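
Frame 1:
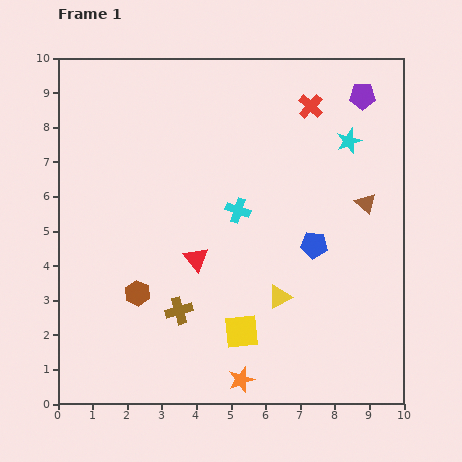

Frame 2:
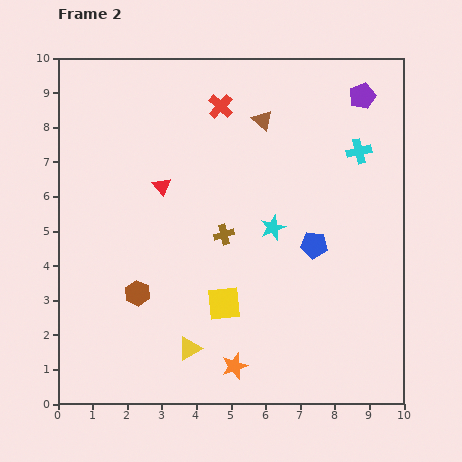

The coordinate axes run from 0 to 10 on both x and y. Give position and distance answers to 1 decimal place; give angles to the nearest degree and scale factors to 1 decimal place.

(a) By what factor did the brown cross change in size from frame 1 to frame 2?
0.7×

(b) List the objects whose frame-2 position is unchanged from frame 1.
the brown hexagon, the blue pentagon, the purple pentagon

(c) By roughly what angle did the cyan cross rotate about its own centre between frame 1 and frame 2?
31° counter-clockwise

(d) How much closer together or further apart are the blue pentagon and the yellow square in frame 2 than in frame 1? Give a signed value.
-0.2

Distance in frame 1: 3.3. Distance in frame 2: 3.1.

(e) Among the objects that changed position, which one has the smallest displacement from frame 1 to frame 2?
the orange star

(moved 0.4)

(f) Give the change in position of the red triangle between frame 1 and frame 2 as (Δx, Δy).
(-1.0, 2.1)

The red triangle was at (4.0, 4.2) in frame 1 and (3.0, 6.3) in frame 2.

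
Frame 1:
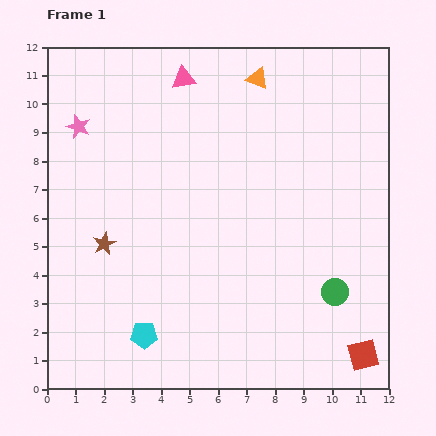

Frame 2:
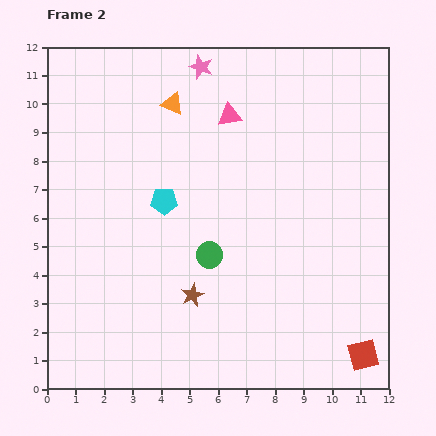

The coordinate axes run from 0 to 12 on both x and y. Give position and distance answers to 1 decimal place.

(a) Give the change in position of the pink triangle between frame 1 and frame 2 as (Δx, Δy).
(1.6, -1.3)

The pink triangle was at (4.8, 10.9) in frame 1 and (6.4, 9.6) in frame 2.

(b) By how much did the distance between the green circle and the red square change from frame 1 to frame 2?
+4.0

Distance in frame 1: 2.4. Distance in frame 2: 6.4.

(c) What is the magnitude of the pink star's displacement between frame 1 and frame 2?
4.8

The pink star moved from (1.1, 9.2) to (5.4, 11.3), a distance of √(4.3² + 2.1²) ≈ 4.8.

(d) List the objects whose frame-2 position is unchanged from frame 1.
the red square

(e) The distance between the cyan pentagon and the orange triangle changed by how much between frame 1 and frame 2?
-6.4

Distance in frame 1: 9.8. Distance in frame 2: 3.4.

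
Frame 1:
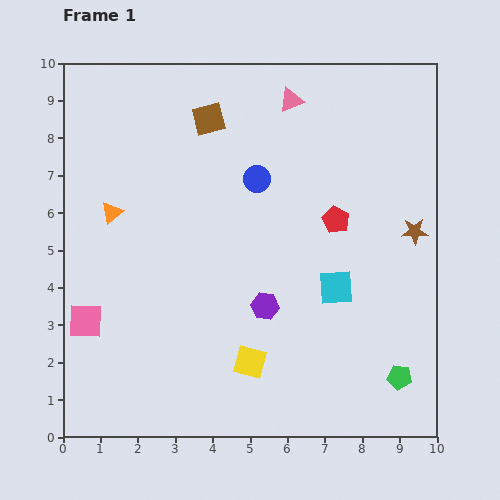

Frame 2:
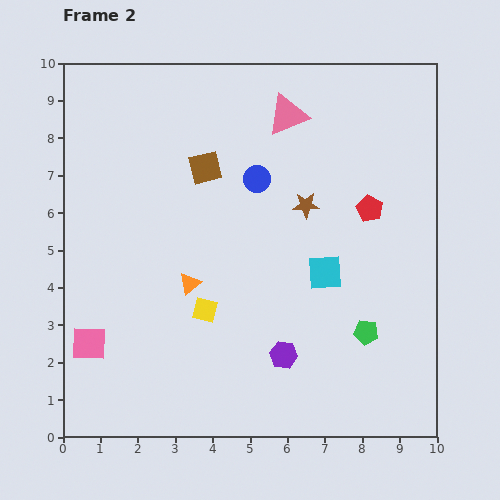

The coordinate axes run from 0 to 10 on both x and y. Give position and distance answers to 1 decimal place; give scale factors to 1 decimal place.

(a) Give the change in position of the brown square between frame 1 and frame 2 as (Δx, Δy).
(-0.1, -1.3)

The brown square was at (3.9, 8.5) in frame 1 and (3.8, 7.2) in frame 2.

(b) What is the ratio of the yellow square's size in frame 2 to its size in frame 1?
0.8×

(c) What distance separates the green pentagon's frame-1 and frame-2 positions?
1.5

The green pentagon moved from (9.0, 1.6) to (8.1, 2.8), a distance of √(0.9² + 1.2²) ≈ 1.5.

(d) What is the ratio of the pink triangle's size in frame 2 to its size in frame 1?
1.7×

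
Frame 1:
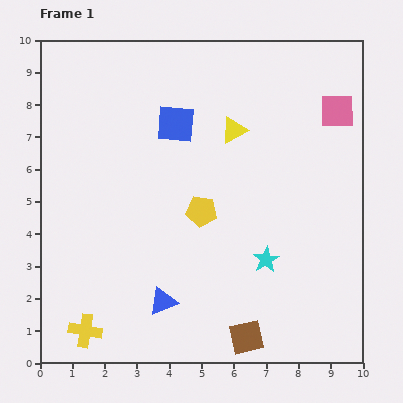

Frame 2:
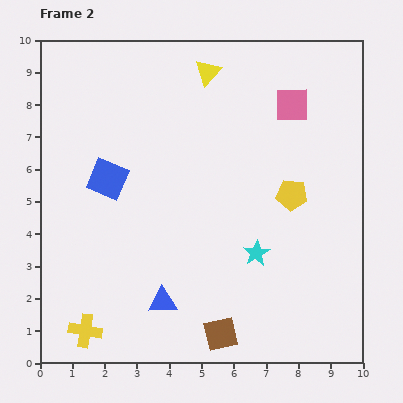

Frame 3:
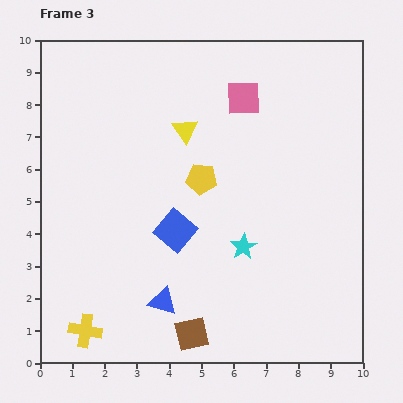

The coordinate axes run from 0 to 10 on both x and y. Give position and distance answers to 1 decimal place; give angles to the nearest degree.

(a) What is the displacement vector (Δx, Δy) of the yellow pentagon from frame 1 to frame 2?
(2.8, 0.5)

The yellow pentagon was at (5.0, 4.7) in frame 1 and (7.8, 5.2) in frame 2.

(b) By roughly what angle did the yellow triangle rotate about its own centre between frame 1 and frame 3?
37° counter-clockwise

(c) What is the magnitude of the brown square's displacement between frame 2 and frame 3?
0.9

The brown square moved from (5.6, 0.9) to (4.7, 0.9), a distance of √(0.9² + 0.0²) ≈ 0.9.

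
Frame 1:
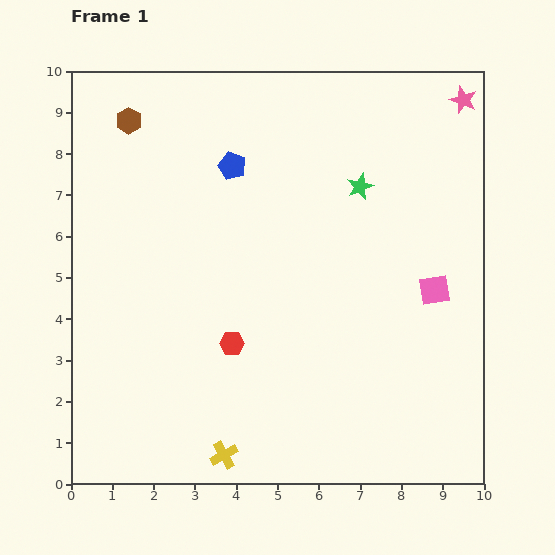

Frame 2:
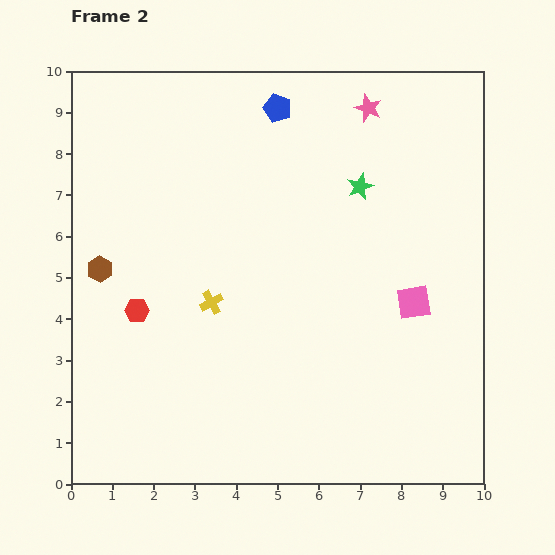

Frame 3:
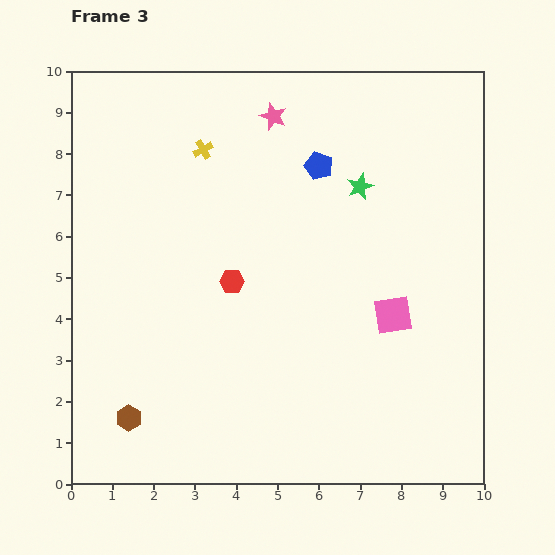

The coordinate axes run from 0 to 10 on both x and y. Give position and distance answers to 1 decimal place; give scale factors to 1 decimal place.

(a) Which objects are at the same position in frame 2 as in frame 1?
the green star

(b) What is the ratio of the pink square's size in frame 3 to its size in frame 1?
1.3×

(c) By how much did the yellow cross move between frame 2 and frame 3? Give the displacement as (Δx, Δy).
(-0.2, 3.7)

The yellow cross was at (3.4, 4.4) in frame 2 and (3.2, 8.1) in frame 3.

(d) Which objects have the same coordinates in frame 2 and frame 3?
the green star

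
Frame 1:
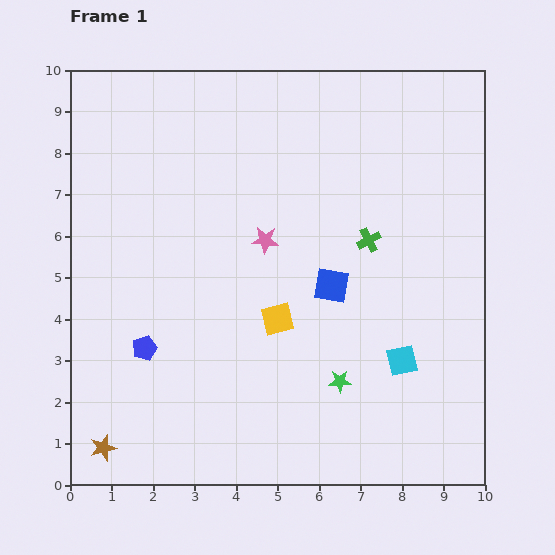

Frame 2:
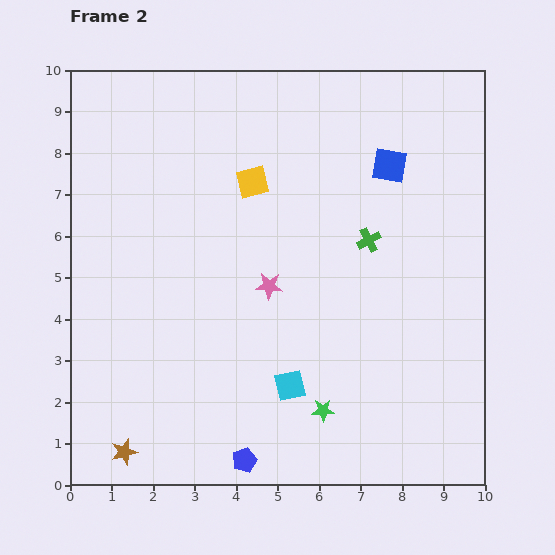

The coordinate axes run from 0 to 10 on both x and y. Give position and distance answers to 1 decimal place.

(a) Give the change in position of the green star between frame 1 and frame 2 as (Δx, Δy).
(-0.4, -0.7)

The green star was at (6.5, 2.5) in frame 1 and (6.1, 1.8) in frame 2.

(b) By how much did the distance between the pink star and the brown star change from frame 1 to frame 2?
-1.0

Distance in frame 1: 6.3. Distance in frame 2: 5.3.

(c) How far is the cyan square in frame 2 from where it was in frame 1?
2.8

The cyan square moved from (8.0, 3.0) to (5.3, 2.4), a distance of √(2.7² + 0.6²) ≈ 2.8.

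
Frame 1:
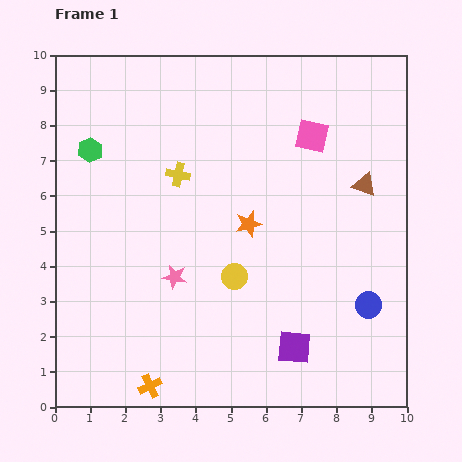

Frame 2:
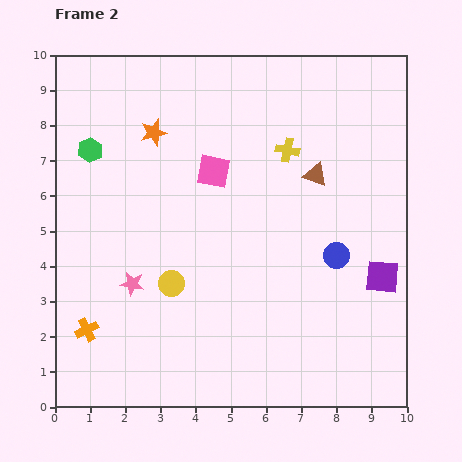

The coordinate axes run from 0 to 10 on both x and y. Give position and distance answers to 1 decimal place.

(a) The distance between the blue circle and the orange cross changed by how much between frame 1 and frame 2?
+0.8

Distance in frame 1: 6.6. Distance in frame 2: 7.4.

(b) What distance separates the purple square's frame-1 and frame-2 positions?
3.2

The purple square moved from (6.8, 1.7) to (9.3, 3.7), a distance of √(2.5² + 2.0²) ≈ 3.2.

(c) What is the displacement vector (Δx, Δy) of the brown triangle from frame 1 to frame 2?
(-1.4, 0.3)

The brown triangle was at (8.8, 6.3) in frame 1 and (7.4, 6.6) in frame 2.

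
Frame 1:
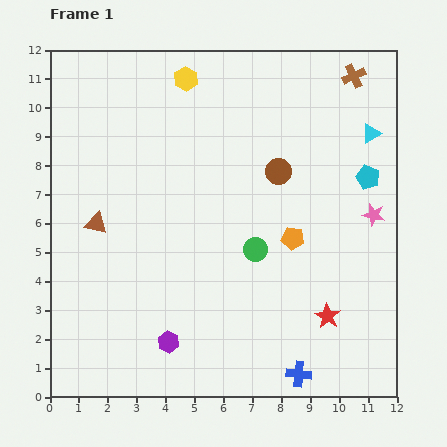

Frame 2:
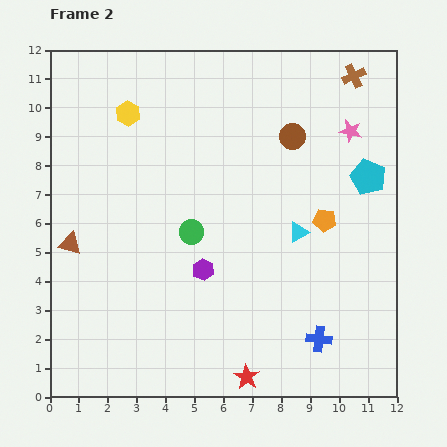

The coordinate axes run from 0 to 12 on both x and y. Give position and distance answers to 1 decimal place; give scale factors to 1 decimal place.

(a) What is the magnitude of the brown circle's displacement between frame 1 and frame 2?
1.3

The brown circle moved from (7.9, 7.8) to (8.4, 9.0), a distance of √(0.5² + 1.2²) ≈ 1.3.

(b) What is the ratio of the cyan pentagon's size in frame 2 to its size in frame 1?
1.5×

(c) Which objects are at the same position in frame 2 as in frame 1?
the brown cross, the cyan pentagon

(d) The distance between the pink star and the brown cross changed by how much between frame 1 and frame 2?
-3.0

Distance in frame 1: 4.9. Distance in frame 2: 1.9.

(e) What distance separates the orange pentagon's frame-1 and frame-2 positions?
1.3

The orange pentagon moved from (8.4, 5.5) to (9.5, 6.1), a distance of √(1.1² + 0.6²) ≈ 1.3.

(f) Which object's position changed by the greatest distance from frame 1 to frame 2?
the cyan triangle

(moved 4.2; next 3.5)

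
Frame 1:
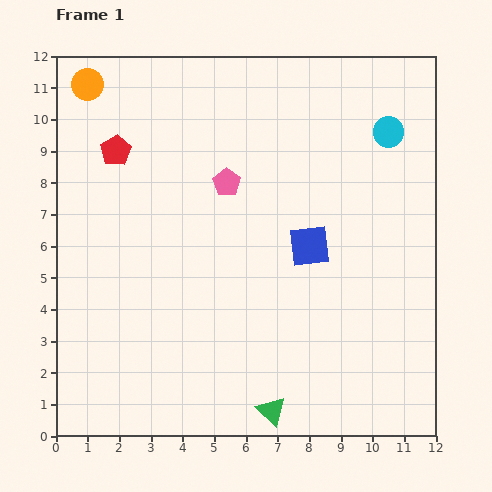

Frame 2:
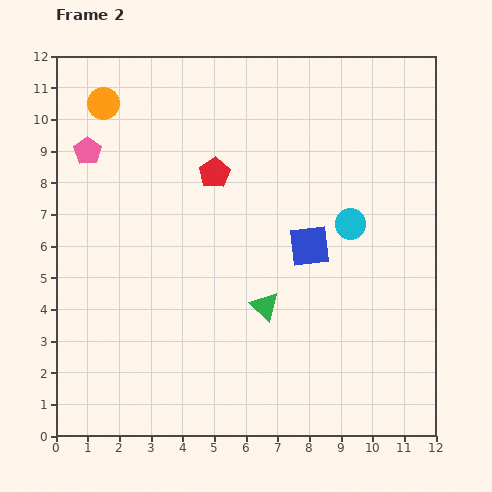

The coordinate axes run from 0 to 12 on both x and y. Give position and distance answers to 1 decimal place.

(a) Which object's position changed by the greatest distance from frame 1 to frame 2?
the pink pentagon

(moved 4.5; next 3.3)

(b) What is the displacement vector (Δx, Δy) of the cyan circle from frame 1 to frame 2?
(-1.2, -2.9)

The cyan circle was at (10.5, 9.6) in frame 1 and (9.3, 6.7) in frame 2.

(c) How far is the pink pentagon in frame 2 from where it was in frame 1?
4.5

The pink pentagon moved from (5.4, 8.0) to (1.0, 9.0), a distance of √(4.4² + 1.0²) ≈ 4.5.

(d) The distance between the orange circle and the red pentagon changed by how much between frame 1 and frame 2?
+1.8

Distance in frame 1: 2.3. Distance in frame 2: 4.1.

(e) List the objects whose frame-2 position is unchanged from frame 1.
the blue square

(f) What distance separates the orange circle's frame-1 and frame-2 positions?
0.8

The orange circle moved from (1.0, 11.1) to (1.5, 10.5), a distance of √(0.5² + 0.6²) ≈ 0.8.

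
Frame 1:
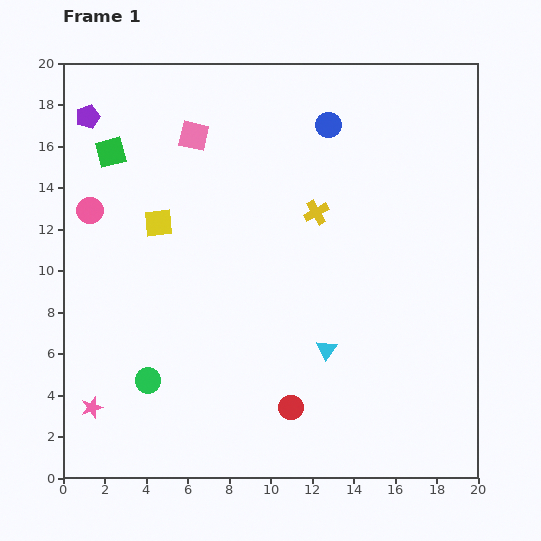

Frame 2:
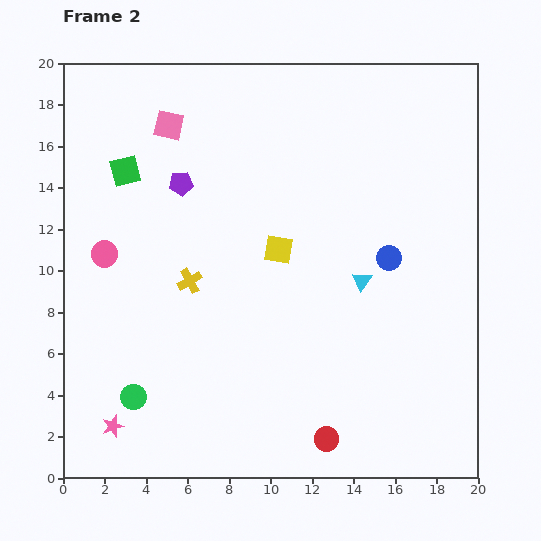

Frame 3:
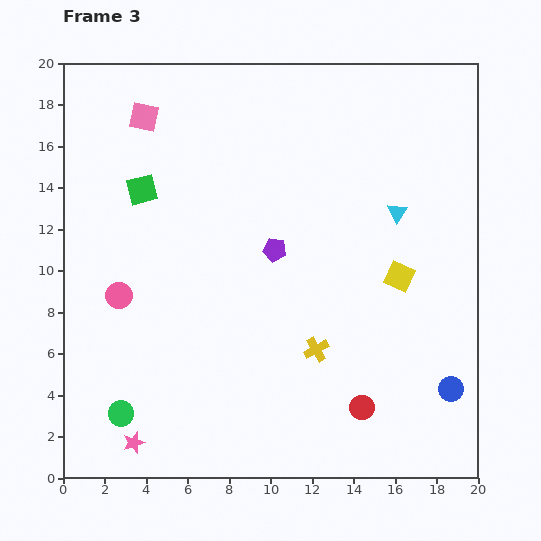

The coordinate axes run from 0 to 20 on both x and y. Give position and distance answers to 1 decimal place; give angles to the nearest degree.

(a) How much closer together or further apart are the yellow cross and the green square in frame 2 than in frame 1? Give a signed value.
-4.2

Distance in frame 1: 10.3. Distance in frame 2: 6.1.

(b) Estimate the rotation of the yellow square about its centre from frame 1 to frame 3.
31° clockwise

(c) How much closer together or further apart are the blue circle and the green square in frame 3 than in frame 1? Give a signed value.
+7.1

Distance in frame 1: 10.6. Distance in frame 3: 17.7.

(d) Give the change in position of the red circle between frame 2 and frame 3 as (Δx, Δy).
(1.7, 1.5)

The red circle was at (12.7, 1.9) in frame 2 and (14.4, 3.4) in frame 3.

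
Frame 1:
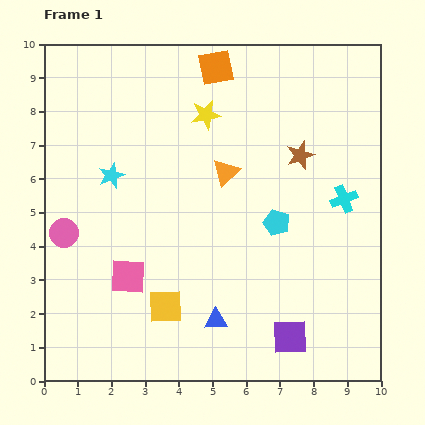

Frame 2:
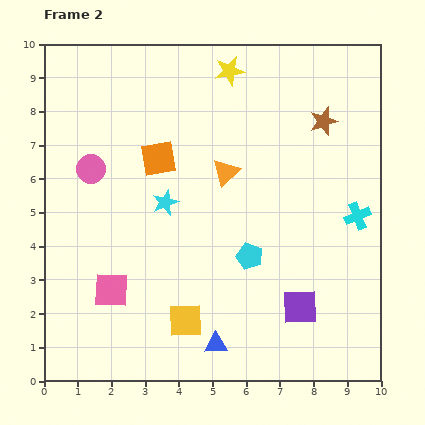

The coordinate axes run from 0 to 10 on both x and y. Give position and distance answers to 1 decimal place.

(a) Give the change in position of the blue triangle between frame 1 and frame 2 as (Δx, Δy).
(0.0, -0.7)

The blue triangle was at (5.1, 1.8) in frame 1 and (5.1, 1.1) in frame 2.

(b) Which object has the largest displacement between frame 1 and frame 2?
the orange square

(moved 3.2; next 2.1)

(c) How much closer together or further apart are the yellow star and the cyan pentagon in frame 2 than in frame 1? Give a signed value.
+1.7

Distance in frame 1: 3.8. Distance in frame 2: 5.5.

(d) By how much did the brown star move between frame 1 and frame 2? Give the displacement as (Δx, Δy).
(0.7, 1.0)

The brown star was at (7.6, 6.7) in frame 1 and (8.3, 7.7) in frame 2.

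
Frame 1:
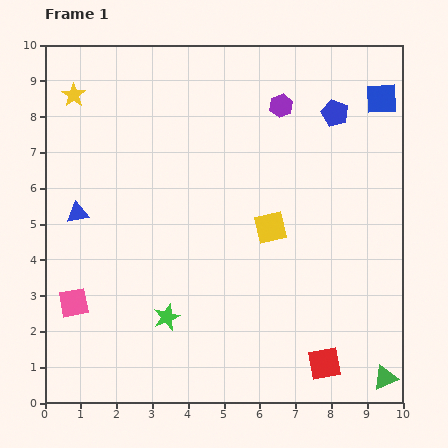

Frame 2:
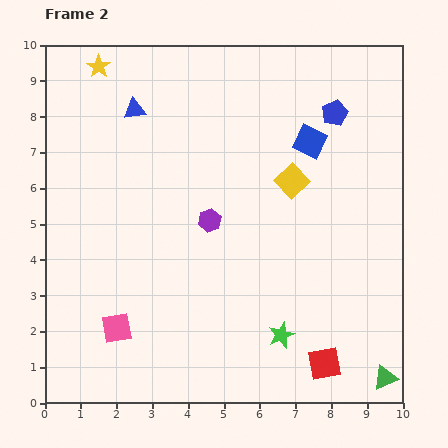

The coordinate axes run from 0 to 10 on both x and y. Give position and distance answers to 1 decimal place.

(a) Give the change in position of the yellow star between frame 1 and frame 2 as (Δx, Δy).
(0.7, 0.8)

The yellow star was at (0.8, 8.6) in frame 1 and (1.5, 9.4) in frame 2.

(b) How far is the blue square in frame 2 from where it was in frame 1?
2.3

The blue square moved from (9.4, 8.5) to (7.4, 7.3), a distance of √(2.0² + 1.2²) ≈ 2.3.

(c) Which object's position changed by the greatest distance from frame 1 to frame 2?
the purple hexagon

(moved 3.8; next 3.3)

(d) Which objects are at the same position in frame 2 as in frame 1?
the red square, the blue pentagon, the green triangle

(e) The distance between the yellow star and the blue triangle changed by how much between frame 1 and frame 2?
-1.7

Distance in frame 1: 3.3. Distance in frame 2: 1.6.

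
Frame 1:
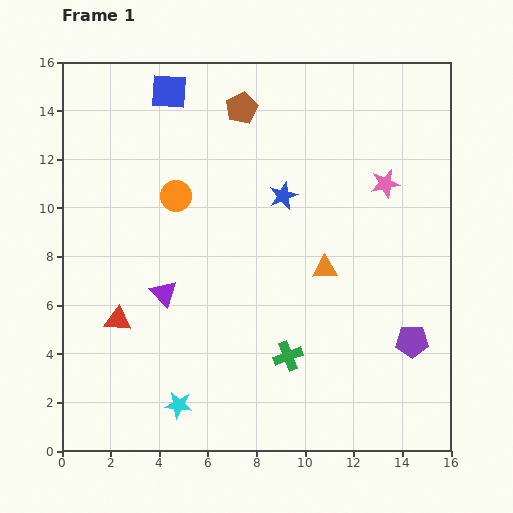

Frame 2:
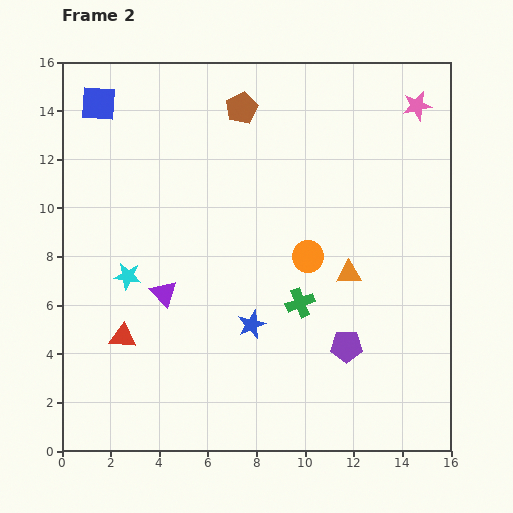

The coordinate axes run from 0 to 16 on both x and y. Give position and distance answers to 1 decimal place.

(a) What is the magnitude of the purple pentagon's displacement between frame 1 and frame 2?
2.7

The purple pentagon moved from (14.4, 4.5) to (11.7, 4.3), a distance of √(2.7² + 0.2²) ≈ 2.7.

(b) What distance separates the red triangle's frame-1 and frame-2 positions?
0.7

The red triangle moved from (2.3, 5.4) to (2.5, 4.7), a distance of √(0.2² + 0.7²) ≈ 0.7.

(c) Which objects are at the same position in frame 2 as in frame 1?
the purple triangle, the brown pentagon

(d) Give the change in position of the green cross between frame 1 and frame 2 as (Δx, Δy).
(0.5, 2.2)

The green cross was at (9.3, 3.9) in frame 1 and (9.8, 6.1) in frame 2.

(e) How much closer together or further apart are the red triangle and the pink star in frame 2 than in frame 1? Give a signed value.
+3.1

Distance in frame 1: 12.3. Distance in frame 2: 15.4.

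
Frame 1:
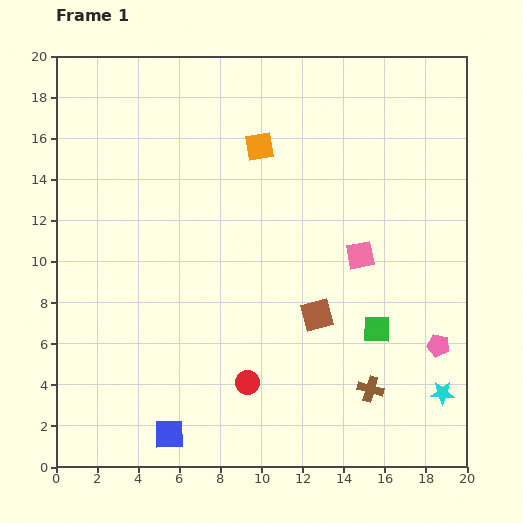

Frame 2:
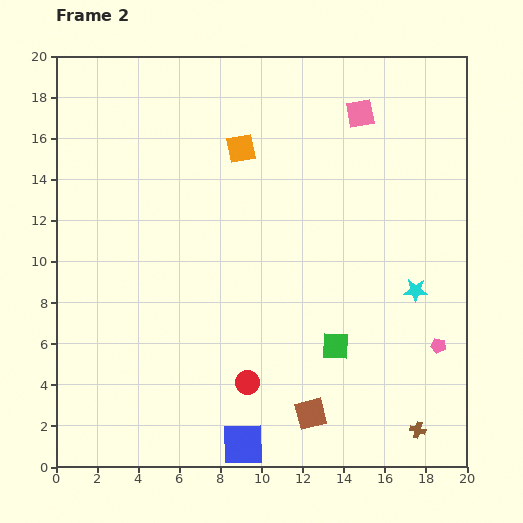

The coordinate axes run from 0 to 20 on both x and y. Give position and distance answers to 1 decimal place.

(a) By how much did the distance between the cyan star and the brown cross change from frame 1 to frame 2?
+3.3

Distance in frame 1: 3.5. Distance in frame 2: 6.8.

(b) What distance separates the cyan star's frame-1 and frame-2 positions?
5.2

The cyan star moved from (18.8, 3.6) to (17.5, 8.6), a distance of √(1.3² + 5.0²) ≈ 5.2.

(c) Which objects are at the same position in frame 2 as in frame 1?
the red circle, the pink pentagon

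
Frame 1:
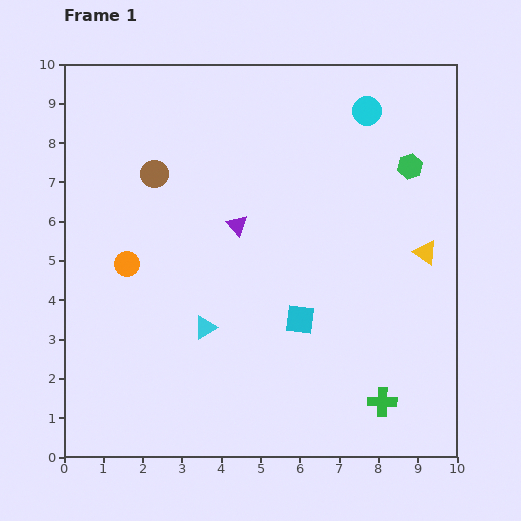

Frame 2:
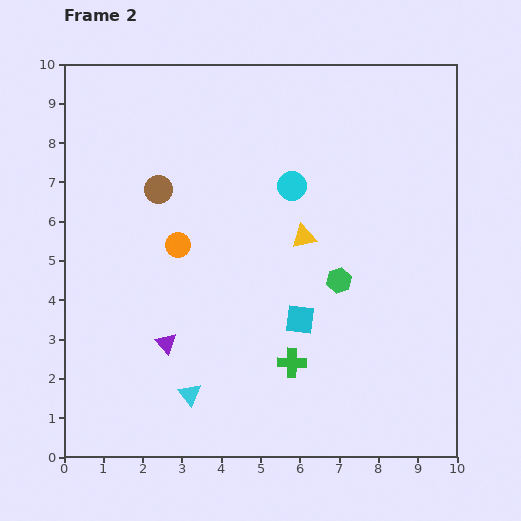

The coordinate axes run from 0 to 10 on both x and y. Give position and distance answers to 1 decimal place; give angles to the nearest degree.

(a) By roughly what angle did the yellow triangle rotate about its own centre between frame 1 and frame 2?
48° counter-clockwise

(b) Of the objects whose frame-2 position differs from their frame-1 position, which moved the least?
the brown circle

(moved 0.4)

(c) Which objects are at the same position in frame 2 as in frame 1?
the cyan square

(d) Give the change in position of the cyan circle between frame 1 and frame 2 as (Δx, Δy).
(-1.9, -1.9)

The cyan circle was at (7.7, 8.8) in frame 1 and (5.8, 6.9) in frame 2.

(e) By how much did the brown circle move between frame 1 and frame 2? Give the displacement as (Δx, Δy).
(0.1, -0.4)

The brown circle was at (2.3, 7.2) in frame 1 and (2.4, 6.8) in frame 2.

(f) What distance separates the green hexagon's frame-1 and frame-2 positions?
3.4

The green hexagon moved from (8.8, 7.4) to (7.0, 4.5), a distance of √(1.8² + 2.9²) ≈ 3.4.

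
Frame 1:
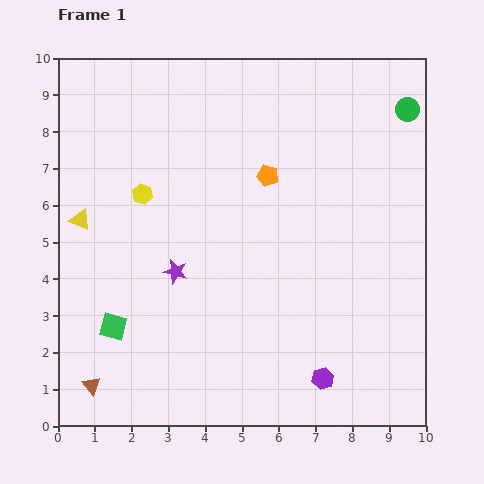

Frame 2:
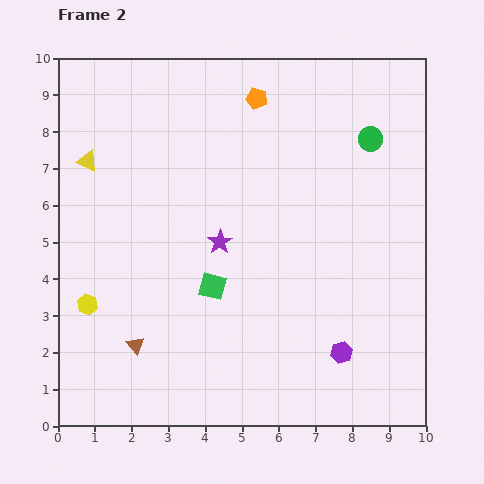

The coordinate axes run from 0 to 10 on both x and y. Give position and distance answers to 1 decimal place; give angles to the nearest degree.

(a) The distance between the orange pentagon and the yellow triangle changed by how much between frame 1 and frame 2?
-0.3

Distance in frame 1: 5.2. Distance in frame 2: 4.9.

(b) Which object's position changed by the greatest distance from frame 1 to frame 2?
the yellow hexagon

(moved 3.4; next 2.9)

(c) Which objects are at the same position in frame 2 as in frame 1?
none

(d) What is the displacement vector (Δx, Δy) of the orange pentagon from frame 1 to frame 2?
(-0.3, 2.1)

The orange pentagon was at (5.7, 6.8) in frame 1 and (5.4, 8.9) in frame 2.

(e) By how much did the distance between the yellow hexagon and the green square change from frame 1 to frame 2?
-0.3

Distance in frame 1: 3.7. Distance in frame 2: 3.4.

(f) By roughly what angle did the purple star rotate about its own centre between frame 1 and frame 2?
25° clockwise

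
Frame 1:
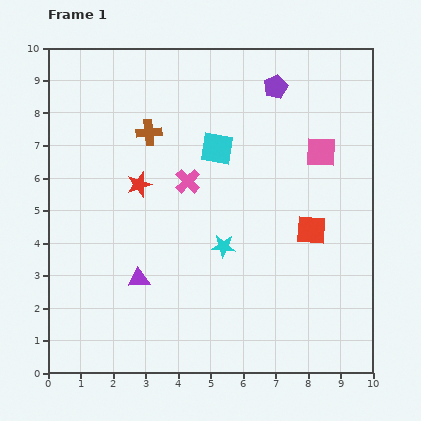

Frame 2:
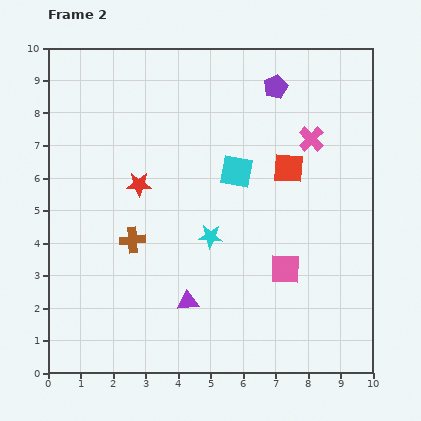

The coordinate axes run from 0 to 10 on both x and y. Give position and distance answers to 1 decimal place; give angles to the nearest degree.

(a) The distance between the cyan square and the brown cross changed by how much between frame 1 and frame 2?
+1.6

Distance in frame 1: 2.2. Distance in frame 2: 3.8.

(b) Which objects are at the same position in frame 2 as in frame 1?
the purple pentagon, the red star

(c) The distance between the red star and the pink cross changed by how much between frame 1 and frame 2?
+4.0

Distance in frame 1: 1.5. Distance in frame 2: 5.5.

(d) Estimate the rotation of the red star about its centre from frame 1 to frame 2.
18° clockwise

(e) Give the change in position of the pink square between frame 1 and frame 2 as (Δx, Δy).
(-1.1, -3.6)

The pink square was at (8.4, 6.8) in frame 1 and (7.3, 3.2) in frame 2.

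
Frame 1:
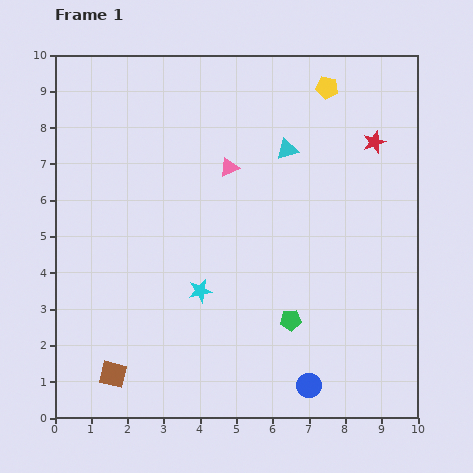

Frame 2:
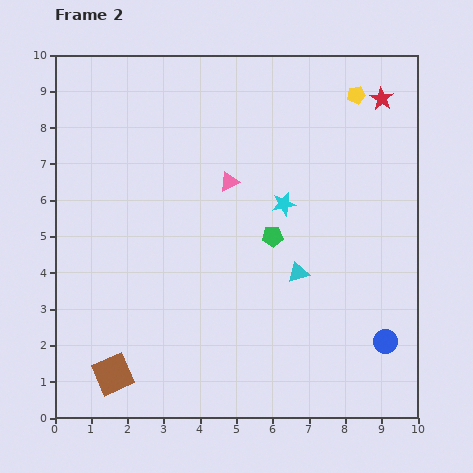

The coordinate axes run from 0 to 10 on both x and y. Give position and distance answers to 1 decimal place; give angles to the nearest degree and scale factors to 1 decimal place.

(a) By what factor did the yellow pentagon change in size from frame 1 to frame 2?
0.8×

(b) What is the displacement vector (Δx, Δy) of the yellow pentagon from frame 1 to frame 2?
(0.8, -0.2)

The yellow pentagon was at (7.5, 9.1) in frame 1 and (8.3, 8.9) in frame 2.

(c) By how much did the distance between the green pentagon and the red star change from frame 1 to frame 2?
-0.6

Distance in frame 1: 5.4. Distance in frame 2: 4.8.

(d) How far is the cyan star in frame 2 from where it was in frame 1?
3.3

The cyan star moved from (4.0, 3.5) to (6.3, 5.9), a distance of √(2.3² + 2.4²) ≈ 3.3.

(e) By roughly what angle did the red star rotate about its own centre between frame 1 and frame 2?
20° counter-clockwise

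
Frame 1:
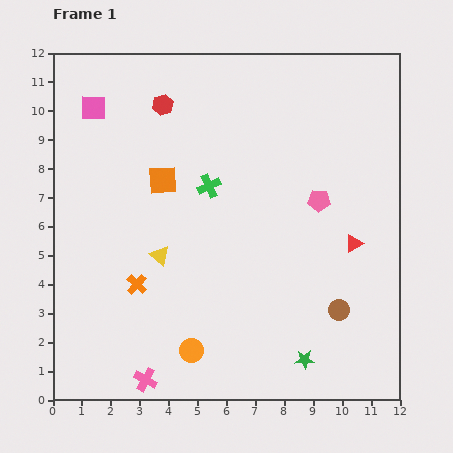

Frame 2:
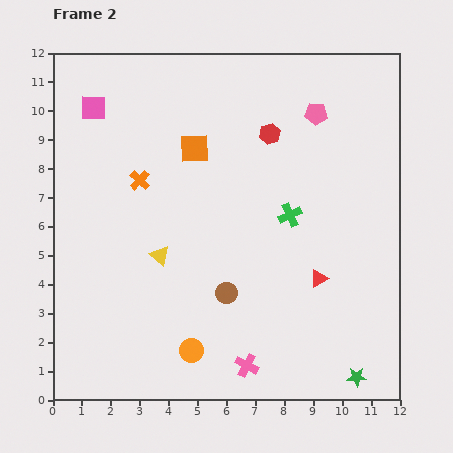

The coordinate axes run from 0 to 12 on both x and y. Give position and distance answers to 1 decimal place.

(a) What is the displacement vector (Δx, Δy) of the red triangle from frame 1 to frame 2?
(-1.2, -1.2)

The red triangle was at (10.4, 5.4) in frame 1 and (9.2, 4.2) in frame 2.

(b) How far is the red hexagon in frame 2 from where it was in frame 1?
3.8

The red hexagon moved from (3.8, 10.2) to (7.5, 9.2), a distance of √(3.7² + 1.0²) ≈ 3.8.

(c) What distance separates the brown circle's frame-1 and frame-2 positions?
3.9

The brown circle moved from (9.9, 3.1) to (6.0, 3.7), a distance of √(3.9² + 0.6²) ≈ 3.9.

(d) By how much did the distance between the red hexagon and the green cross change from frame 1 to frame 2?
-0.3

Distance in frame 1: 3.2. Distance in frame 2: 2.9.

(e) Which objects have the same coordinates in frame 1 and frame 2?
the pink square, the orange circle, the yellow triangle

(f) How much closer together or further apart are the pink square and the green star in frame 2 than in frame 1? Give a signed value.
+1.6

Distance in frame 1: 11.4. Distance in frame 2: 13.0.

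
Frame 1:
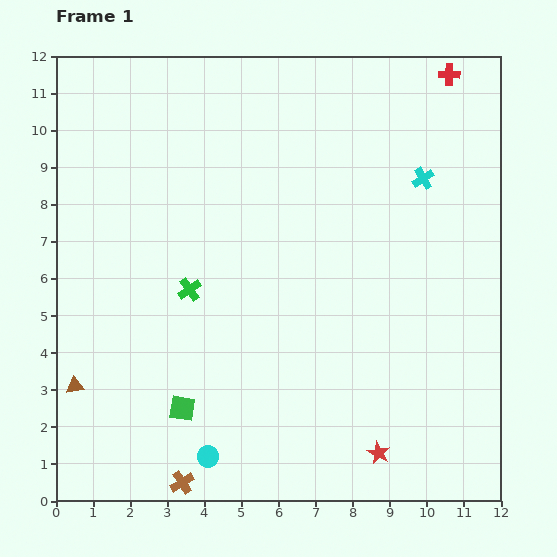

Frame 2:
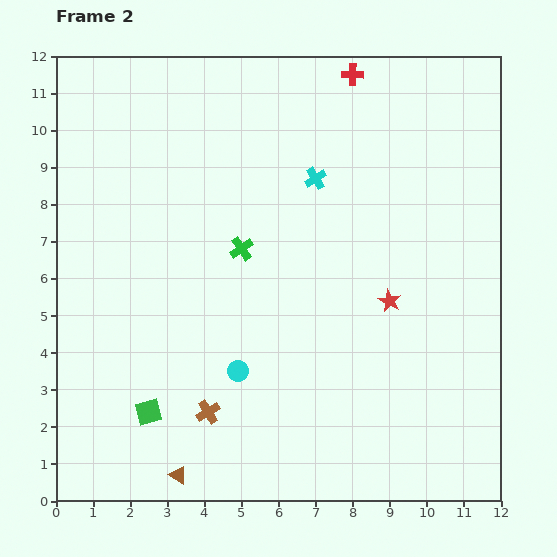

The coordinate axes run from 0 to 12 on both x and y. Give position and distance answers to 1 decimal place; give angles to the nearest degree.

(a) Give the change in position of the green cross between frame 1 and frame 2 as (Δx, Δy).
(1.4, 1.1)

The green cross was at (3.6, 5.7) in frame 1 and (5.0, 6.8) in frame 2.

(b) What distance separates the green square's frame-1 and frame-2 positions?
0.9

The green square moved from (3.4, 2.5) to (2.5, 2.4), a distance of √(0.9² + 0.1²) ≈ 0.9.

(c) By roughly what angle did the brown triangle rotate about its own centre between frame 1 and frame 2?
39° clockwise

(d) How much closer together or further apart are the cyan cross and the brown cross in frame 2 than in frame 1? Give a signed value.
-3.6

Distance in frame 1: 10.5. Distance in frame 2: 6.9.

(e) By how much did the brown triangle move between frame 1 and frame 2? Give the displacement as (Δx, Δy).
(2.8, -2.4)

The brown triangle was at (0.5, 3.1) in frame 1 and (3.3, 0.7) in frame 2.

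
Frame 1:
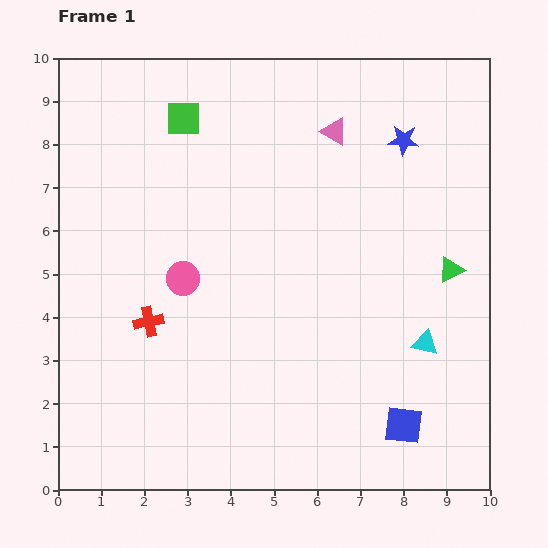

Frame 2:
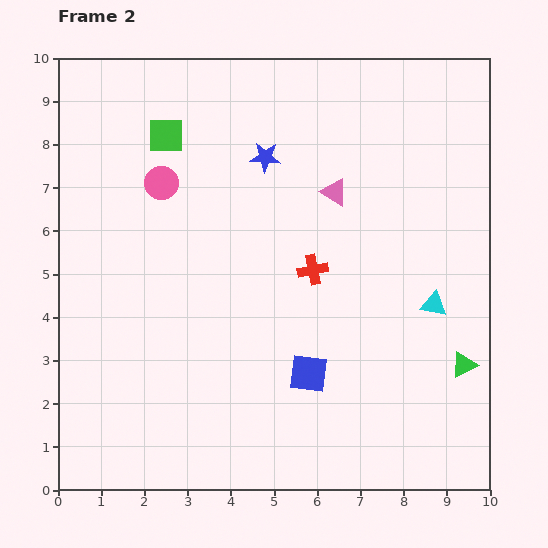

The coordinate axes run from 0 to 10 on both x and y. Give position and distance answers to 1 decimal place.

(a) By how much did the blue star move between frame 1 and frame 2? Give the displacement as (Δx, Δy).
(-3.2, -0.4)

The blue star was at (8.0, 8.1) in frame 1 and (4.8, 7.7) in frame 2.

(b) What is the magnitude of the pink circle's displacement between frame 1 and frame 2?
2.3

The pink circle moved from (2.9, 4.9) to (2.4, 7.1), a distance of √(0.5² + 2.2²) ≈ 2.3.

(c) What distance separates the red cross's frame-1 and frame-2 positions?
4.0

The red cross moved from (2.1, 3.9) to (5.9, 5.1), a distance of √(3.8² + 1.2²) ≈ 4.0.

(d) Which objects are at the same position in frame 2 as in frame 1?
none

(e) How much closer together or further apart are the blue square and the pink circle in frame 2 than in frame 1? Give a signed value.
-0.5

Distance in frame 1: 6.1. Distance in frame 2: 5.6.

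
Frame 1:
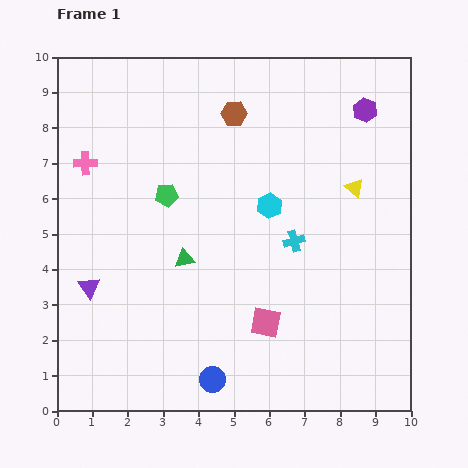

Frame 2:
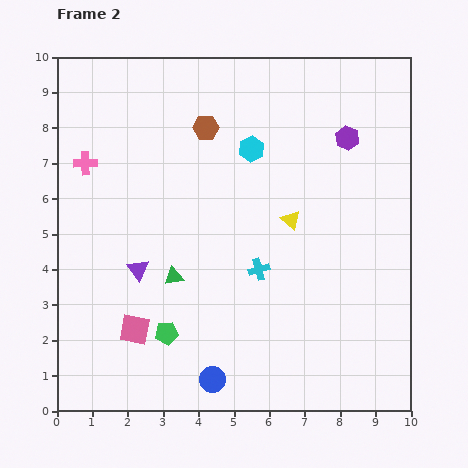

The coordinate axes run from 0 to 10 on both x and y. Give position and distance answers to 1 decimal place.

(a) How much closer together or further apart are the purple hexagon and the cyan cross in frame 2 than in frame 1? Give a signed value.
+0.3

Distance in frame 1: 4.2. Distance in frame 2: 4.5.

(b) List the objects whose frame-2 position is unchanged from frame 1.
the blue circle, the pink cross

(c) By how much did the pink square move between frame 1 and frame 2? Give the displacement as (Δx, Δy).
(-3.7, -0.2)

The pink square was at (5.9, 2.5) in frame 1 and (2.2, 2.3) in frame 2.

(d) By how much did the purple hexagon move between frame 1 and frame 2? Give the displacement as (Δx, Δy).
(-0.5, -0.8)

The purple hexagon was at (8.7, 8.5) in frame 1 and (8.2, 7.7) in frame 2.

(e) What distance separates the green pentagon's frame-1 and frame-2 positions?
3.9

The green pentagon moved from (3.1, 6.1) to (3.1, 2.2), a distance of √(0.0² + 3.9²) ≈ 3.9.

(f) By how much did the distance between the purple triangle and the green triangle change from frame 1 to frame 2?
-1.8

Distance in frame 1: 2.8. Distance in frame 2: 1.0.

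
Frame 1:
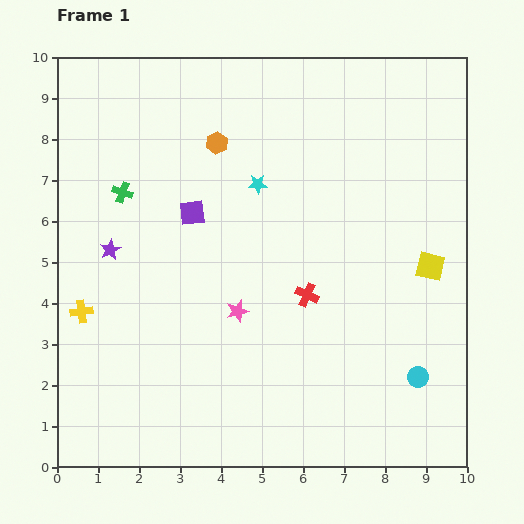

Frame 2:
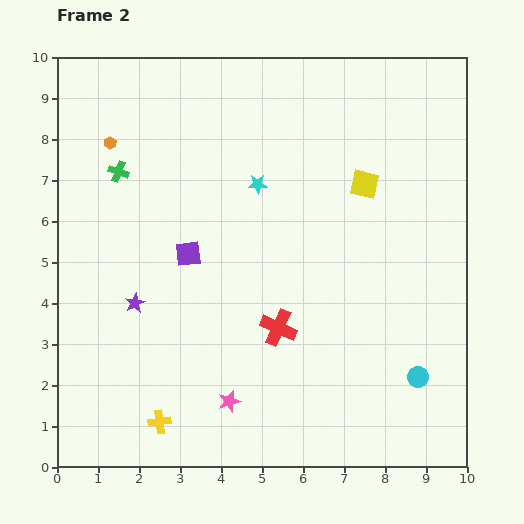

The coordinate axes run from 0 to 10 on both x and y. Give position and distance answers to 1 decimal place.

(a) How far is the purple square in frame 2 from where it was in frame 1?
1.0

The purple square moved from (3.3, 6.2) to (3.2, 5.2), a distance of √(0.1² + 1.0²) ≈ 1.0.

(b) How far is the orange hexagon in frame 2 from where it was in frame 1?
2.6

The orange hexagon moved from (3.9, 7.9) to (1.3, 7.9), a distance of √(2.6² + 0.0²) ≈ 2.6.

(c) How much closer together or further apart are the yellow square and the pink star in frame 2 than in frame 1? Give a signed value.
+1.4

Distance in frame 1: 4.8. Distance in frame 2: 6.2.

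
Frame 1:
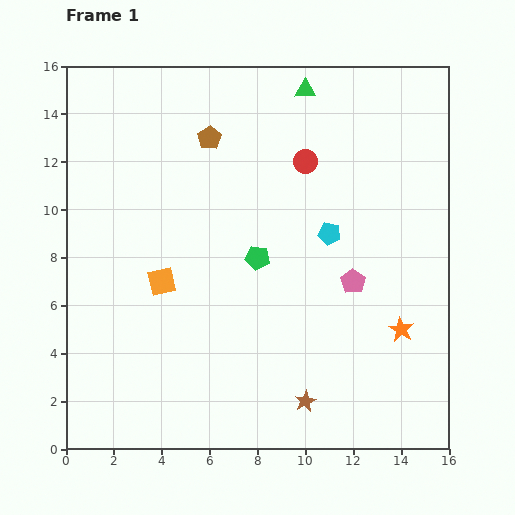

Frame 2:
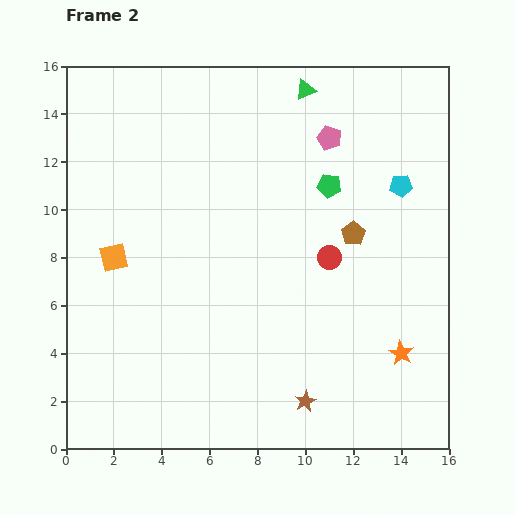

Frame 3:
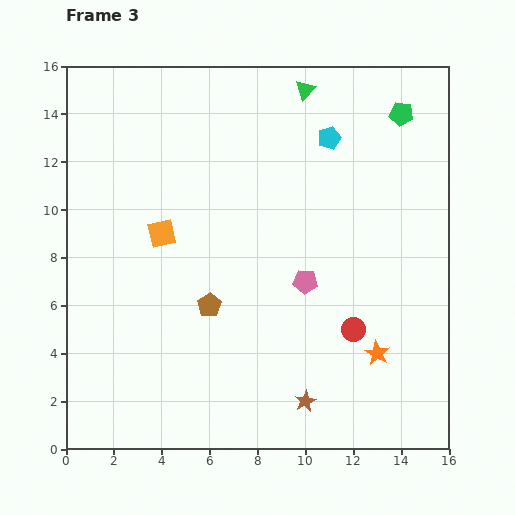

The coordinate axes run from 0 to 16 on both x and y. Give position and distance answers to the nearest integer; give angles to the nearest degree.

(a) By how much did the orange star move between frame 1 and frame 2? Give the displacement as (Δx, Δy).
(0, -1)

The orange star was at (14, 5) in frame 1 and (14, 4) in frame 2.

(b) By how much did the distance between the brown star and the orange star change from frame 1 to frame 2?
-1

Distance in frame 1: 5. Distance in frame 2: 4.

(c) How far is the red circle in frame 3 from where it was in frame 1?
7

The red circle moved from (10, 12) to (12, 5), a distance of √(2² + 7²) ≈ 7.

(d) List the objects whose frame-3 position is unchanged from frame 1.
the brown star, the green triangle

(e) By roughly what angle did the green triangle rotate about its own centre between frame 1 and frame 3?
48° counter-clockwise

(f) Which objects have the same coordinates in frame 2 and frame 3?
the brown star, the green triangle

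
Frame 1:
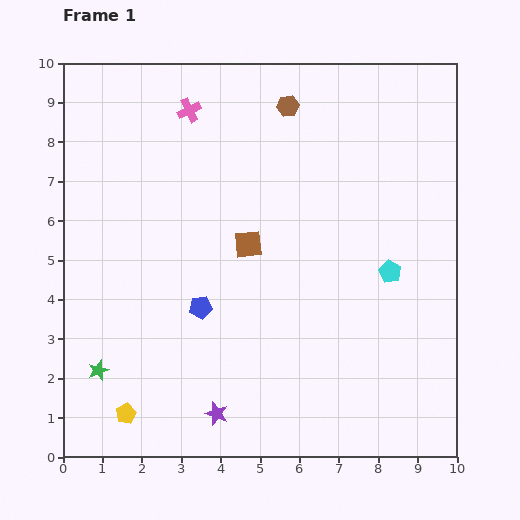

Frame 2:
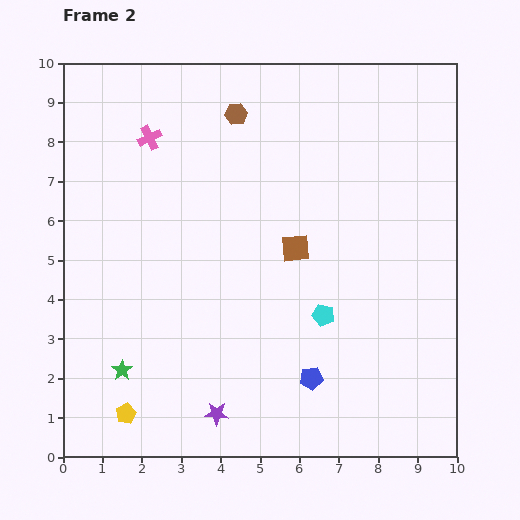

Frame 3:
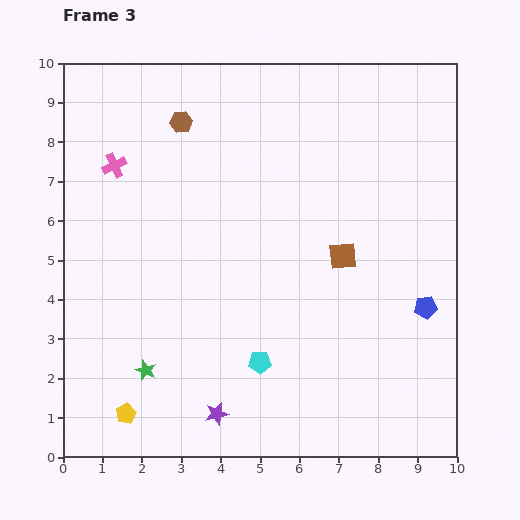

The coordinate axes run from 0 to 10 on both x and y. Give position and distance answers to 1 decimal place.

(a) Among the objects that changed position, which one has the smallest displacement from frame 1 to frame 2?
the green star

(moved 0.6)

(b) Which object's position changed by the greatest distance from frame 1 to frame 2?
the blue pentagon

(moved 3.3; next 2.0)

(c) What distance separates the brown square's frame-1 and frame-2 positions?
1.2

The brown square moved from (4.7, 5.4) to (5.9, 5.3), a distance of √(1.2² + 0.1²) ≈ 1.2.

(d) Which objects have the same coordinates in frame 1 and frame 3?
the purple star, the yellow pentagon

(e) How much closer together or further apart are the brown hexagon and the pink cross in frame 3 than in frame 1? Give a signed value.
-0.5

Distance in frame 1: 2.5. Distance in frame 3: 2.0.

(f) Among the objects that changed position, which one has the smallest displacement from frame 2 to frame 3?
the green star

(moved 0.6)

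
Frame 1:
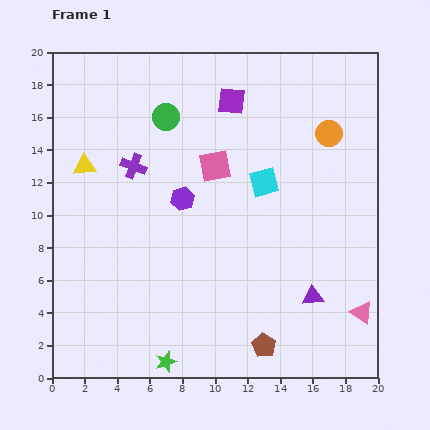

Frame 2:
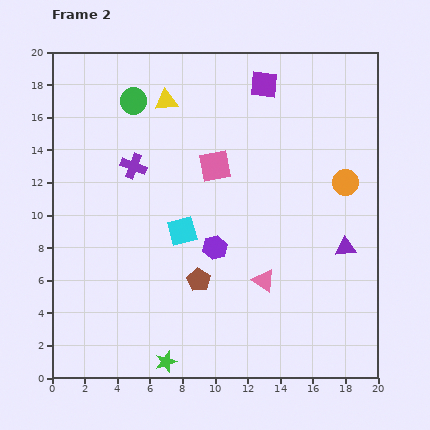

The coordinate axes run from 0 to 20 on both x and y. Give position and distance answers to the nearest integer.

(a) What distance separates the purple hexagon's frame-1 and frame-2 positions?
4

The purple hexagon moved from (8, 11) to (10, 8), a distance of √(2² + 3²) ≈ 4.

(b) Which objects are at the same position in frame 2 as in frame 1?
the purple cross, the pink square, the green star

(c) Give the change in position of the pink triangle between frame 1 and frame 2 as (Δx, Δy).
(-6, 2)

The pink triangle was at (19, 4) in frame 1 and (13, 6) in frame 2.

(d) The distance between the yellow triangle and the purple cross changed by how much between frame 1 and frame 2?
+1

Distance in frame 1: 3. Distance in frame 2: 4.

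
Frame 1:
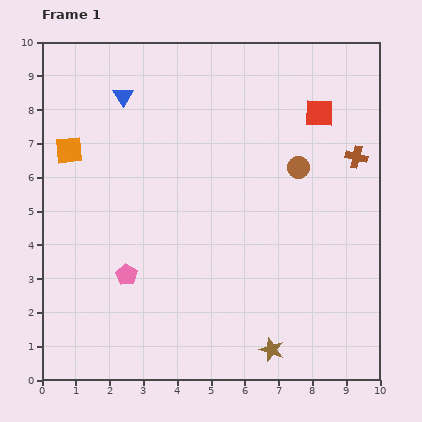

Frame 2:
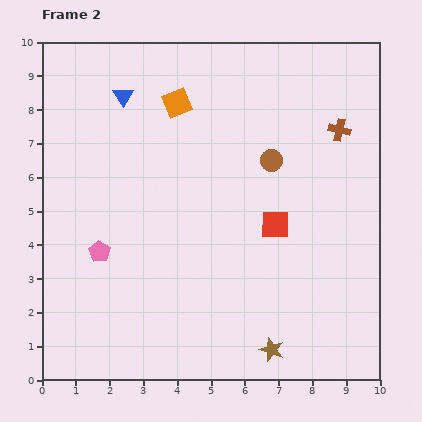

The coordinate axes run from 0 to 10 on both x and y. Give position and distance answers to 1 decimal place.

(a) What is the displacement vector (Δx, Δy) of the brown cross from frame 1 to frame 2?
(-0.5, 0.8)

The brown cross was at (9.3, 6.6) in frame 1 and (8.8, 7.4) in frame 2.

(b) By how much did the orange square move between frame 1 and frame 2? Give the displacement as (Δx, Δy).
(3.2, 1.4)

The orange square was at (0.8, 6.8) in frame 1 and (4.0, 8.2) in frame 2.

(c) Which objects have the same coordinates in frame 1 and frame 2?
the blue triangle, the brown star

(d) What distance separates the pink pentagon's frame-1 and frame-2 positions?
1.1

The pink pentagon moved from (2.5, 3.1) to (1.7, 3.8), a distance of √(0.8² + 0.7²) ≈ 1.1.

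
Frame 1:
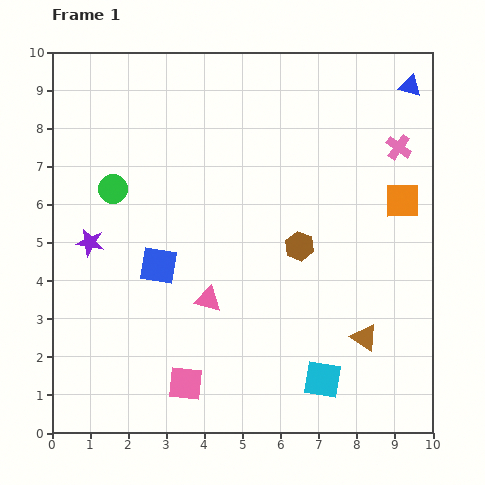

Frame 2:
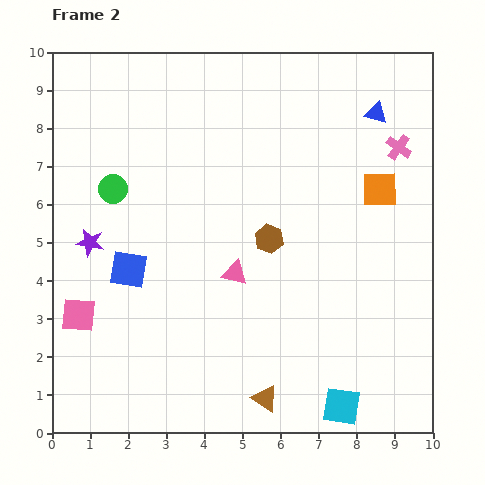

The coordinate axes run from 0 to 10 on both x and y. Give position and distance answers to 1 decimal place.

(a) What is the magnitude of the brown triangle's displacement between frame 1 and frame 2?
3.1

The brown triangle moved from (8.2, 2.5) to (5.6, 0.9), a distance of √(2.6² + 1.6²) ≈ 3.1.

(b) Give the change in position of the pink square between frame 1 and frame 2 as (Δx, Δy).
(-2.8, 1.8)

The pink square was at (3.5, 1.3) in frame 1 and (0.7, 3.1) in frame 2.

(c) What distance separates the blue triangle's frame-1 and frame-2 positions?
1.1

The blue triangle moved from (9.4, 9.1) to (8.5, 8.4), a distance of √(0.9² + 0.7²) ≈ 1.1.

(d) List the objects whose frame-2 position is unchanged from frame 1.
the purple star, the green circle, the pink cross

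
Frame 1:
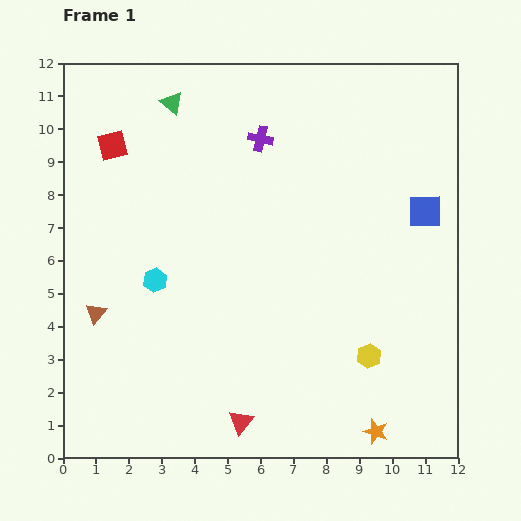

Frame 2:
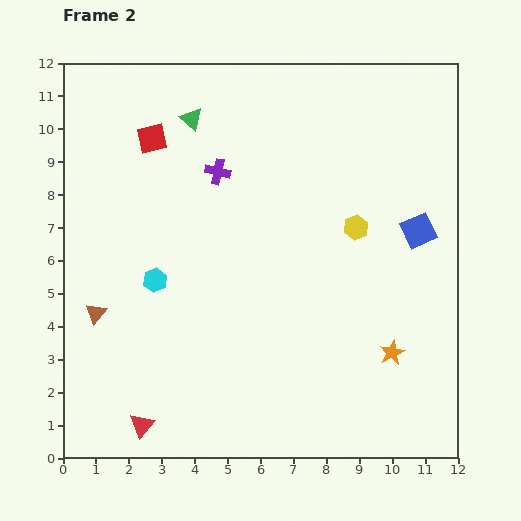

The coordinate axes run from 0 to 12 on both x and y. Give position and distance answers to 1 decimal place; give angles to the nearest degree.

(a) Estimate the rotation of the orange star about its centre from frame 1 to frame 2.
26° clockwise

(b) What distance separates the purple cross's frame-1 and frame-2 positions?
1.6

The purple cross moved from (6.0, 9.7) to (4.7, 8.7), a distance of √(1.3² + 1.0²) ≈ 1.6.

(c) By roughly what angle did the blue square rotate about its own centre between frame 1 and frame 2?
25° counter-clockwise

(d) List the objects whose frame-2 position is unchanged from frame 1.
the cyan hexagon, the brown triangle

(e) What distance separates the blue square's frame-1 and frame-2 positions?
0.6

The blue square moved from (11.0, 7.5) to (10.8, 6.9), a distance of √(0.2² + 0.6²) ≈ 0.6.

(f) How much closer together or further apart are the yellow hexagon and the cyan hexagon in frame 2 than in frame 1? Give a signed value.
-0.6

Distance in frame 1: 6.9. Distance in frame 2: 6.3.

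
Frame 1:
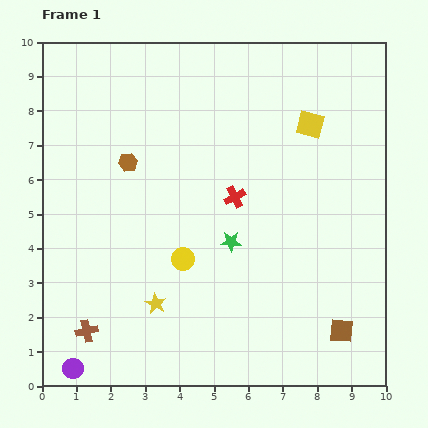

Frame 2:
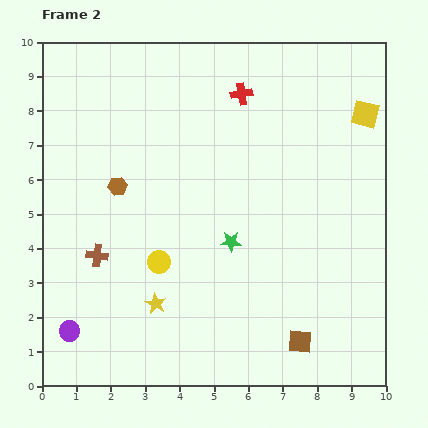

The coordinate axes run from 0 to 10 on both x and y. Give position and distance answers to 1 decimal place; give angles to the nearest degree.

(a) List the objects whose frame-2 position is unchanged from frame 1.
the green star, the yellow star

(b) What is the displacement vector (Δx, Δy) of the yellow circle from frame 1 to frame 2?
(-0.7, -0.1)

The yellow circle was at (4.1, 3.7) in frame 1 and (3.4, 3.6) in frame 2.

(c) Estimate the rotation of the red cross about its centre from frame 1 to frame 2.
19° clockwise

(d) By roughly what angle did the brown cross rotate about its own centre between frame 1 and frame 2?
20° clockwise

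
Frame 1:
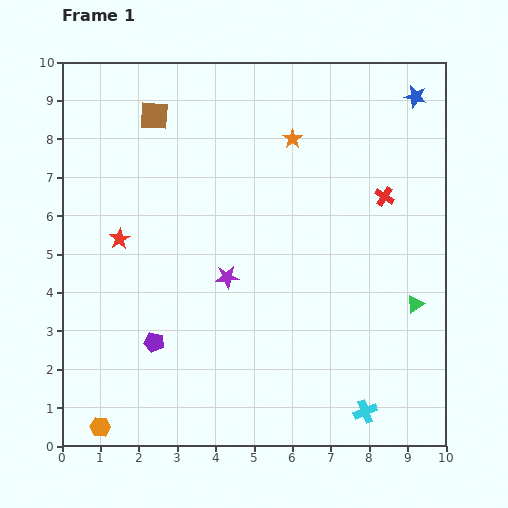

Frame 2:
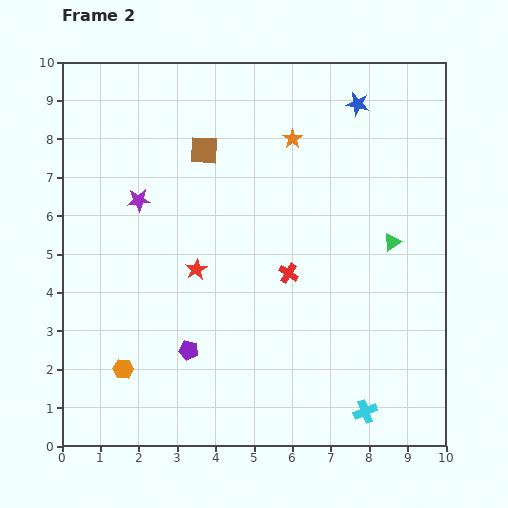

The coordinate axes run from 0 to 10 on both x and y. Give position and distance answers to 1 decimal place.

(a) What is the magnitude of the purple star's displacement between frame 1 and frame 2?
3.0

The purple star moved from (4.3, 4.4) to (2.0, 6.4), a distance of √(2.3² + 2.0²) ≈ 3.0.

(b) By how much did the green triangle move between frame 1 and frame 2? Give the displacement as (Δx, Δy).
(-0.6, 1.6)

The green triangle was at (9.2, 3.7) in frame 1 and (8.6, 5.3) in frame 2.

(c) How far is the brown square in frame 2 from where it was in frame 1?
1.6

The brown square moved from (2.4, 8.6) to (3.7, 7.7), a distance of √(1.3² + 0.9²) ≈ 1.6.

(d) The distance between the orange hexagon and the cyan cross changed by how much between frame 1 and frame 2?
-0.5

Distance in frame 1: 6.9. Distance in frame 2: 6.4.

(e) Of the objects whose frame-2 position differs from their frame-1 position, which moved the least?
the purple pentagon

(moved 0.9)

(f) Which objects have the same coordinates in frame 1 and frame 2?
the cyan cross, the orange star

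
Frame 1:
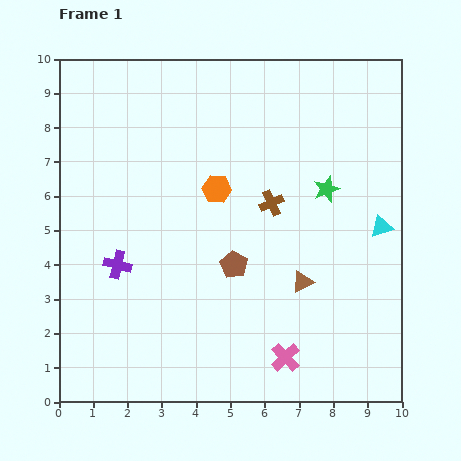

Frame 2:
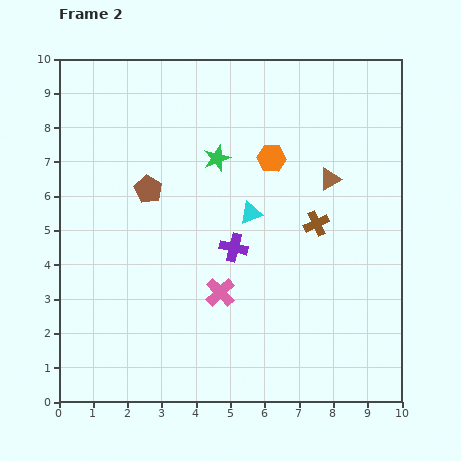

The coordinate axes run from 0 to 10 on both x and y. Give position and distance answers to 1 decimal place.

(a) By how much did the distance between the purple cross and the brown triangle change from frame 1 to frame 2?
-2.0

Distance in frame 1: 5.4. Distance in frame 2: 3.4.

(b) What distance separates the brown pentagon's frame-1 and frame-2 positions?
3.3

The brown pentagon moved from (5.1, 4.0) to (2.6, 6.2), a distance of √(2.5² + 2.2²) ≈ 3.3.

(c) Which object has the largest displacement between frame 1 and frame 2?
the cyan triangle

(moved 3.8; next 3.4)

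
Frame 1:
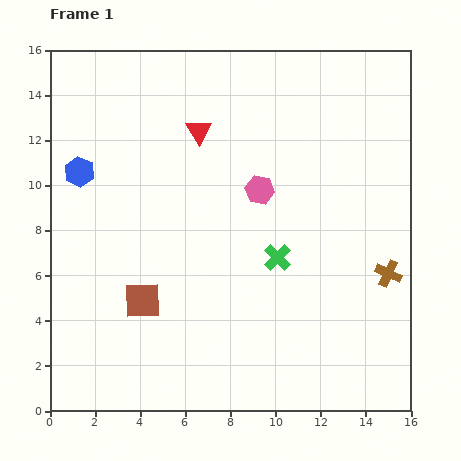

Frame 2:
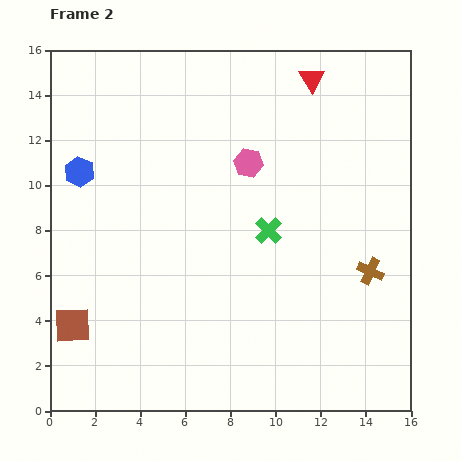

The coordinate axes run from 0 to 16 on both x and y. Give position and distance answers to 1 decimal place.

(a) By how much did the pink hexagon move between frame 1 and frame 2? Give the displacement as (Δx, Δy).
(-0.5, 1.2)

The pink hexagon was at (9.3, 9.8) in frame 1 and (8.8, 11.0) in frame 2.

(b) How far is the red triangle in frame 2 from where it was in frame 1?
5.5

The red triangle moved from (6.6, 12.4) to (11.6, 14.7), a distance of √(5.0² + 2.3²) ≈ 5.5.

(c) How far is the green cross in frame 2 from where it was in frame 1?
1.3

The green cross moved from (10.1, 6.8) to (9.7, 8.0), a distance of √(0.4² + 1.2²) ≈ 1.3.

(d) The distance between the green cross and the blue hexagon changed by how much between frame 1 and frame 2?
-0.8

Distance in frame 1: 9.6. Distance in frame 2: 8.8.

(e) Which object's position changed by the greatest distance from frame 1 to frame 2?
the red triangle

(moved 5.5; next 3.3)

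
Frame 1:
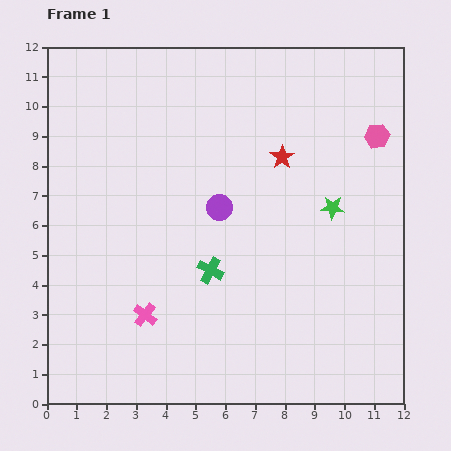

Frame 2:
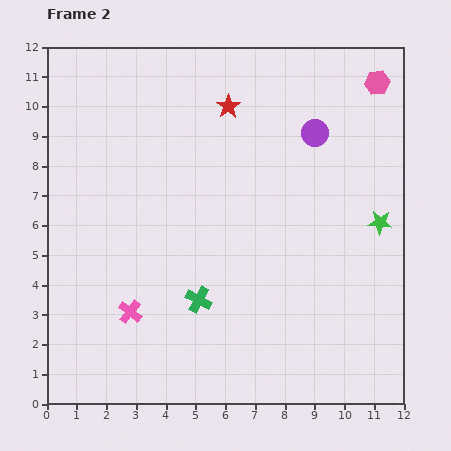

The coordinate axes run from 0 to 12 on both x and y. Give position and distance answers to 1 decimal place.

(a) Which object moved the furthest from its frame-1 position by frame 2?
the purple circle

(moved 4.1; next 2.5)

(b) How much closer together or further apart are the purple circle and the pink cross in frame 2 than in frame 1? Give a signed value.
+4.2

Distance in frame 1: 4.4. Distance in frame 2: 8.6.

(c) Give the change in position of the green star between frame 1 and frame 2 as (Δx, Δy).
(1.6, -0.5)

The green star was at (9.6, 6.6) in frame 1 and (11.2, 6.1) in frame 2.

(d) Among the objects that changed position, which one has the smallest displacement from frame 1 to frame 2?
the pink cross

(moved 0.5)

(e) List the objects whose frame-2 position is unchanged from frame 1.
none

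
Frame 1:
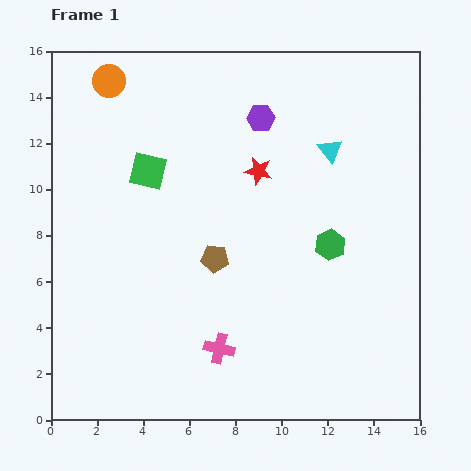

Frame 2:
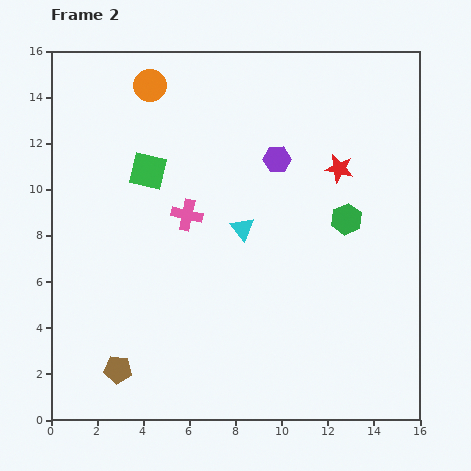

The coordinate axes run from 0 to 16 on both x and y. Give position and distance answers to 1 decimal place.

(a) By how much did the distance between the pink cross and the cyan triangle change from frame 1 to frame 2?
-7.3

Distance in frame 1: 9.8. Distance in frame 2: 2.5.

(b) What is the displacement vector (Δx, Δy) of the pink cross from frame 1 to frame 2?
(-1.4, 5.8)

The pink cross was at (7.3, 3.1) in frame 1 and (5.9, 8.9) in frame 2.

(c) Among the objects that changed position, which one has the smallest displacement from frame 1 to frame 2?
the green hexagon

(moved 1.3)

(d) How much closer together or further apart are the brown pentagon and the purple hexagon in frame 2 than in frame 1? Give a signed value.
+5.0

Distance in frame 1: 6.4. Distance in frame 2: 11.4.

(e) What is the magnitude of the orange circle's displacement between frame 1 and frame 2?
1.8

The orange circle moved from (2.5, 14.7) to (4.3, 14.5), a distance of √(1.8² + 0.2²) ≈ 1.8.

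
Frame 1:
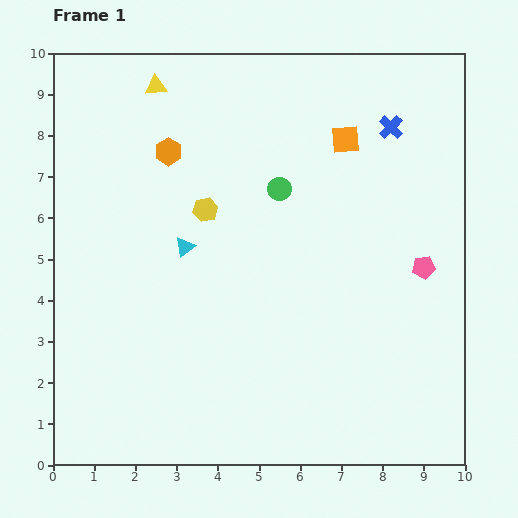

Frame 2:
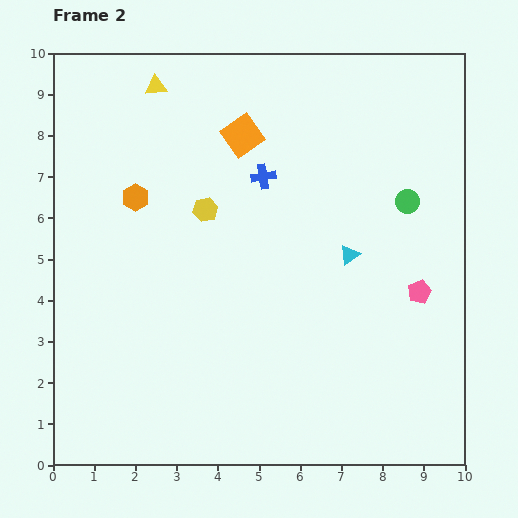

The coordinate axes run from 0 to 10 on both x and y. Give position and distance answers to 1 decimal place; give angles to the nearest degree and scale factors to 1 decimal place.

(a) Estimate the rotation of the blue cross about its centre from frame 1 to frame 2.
37° clockwise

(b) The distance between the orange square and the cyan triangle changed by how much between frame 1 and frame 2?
-0.8

Distance in frame 1: 4.7. Distance in frame 2: 3.9.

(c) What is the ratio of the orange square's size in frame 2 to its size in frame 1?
1.3×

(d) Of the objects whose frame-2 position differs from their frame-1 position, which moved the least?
the pink pentagon

(moved 0.6)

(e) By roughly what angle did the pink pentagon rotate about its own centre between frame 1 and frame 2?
17° counter-clockwise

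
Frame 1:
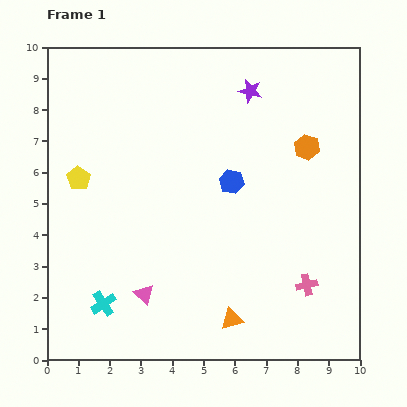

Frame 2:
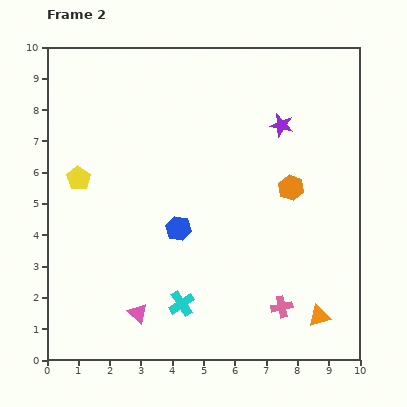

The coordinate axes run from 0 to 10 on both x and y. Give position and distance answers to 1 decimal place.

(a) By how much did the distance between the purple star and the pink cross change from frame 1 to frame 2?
-0.7

Distance in frame 1: 6.5. Distance in frame 2: 5.8.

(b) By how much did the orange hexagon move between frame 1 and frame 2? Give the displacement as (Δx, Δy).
(-0.5, -1.3)

The orange hexagon was at (8.3, 6.8) in frame 1 and (7.8, 5.5) in frame 2.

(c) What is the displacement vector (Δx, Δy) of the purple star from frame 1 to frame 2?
(1.0, -1.1)

The purple star was at (6.5, 8.6) in frame 1 and (7.5, 7.5) in frame 2.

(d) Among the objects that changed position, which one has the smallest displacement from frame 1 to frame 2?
the pink triangle

(moved 0.6)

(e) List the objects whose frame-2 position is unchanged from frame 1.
the yellow pentagon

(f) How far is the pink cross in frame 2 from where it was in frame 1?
1.1

The pink cross moved from (8.3, 2.4) to (7.5, 1.7), a distance of √(0.8² + 0.7²) ≈ 1.1.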